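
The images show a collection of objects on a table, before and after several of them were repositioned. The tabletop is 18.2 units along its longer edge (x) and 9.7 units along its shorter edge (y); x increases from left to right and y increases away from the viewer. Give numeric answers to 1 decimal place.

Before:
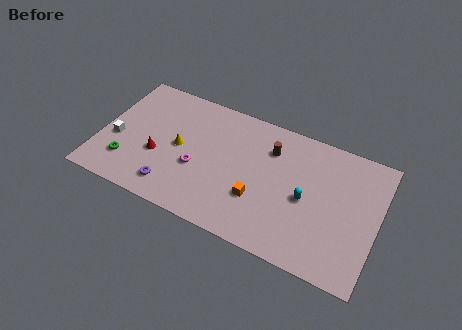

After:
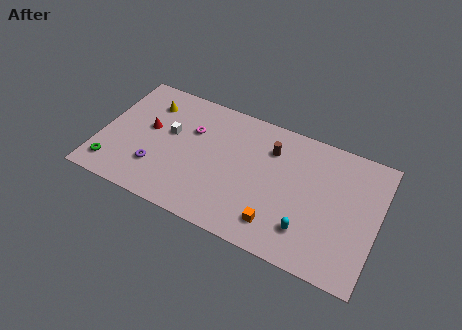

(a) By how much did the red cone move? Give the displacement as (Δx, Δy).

(-0.9, 1.8)

The red cone was at about (3.9, 3.7) and moved to about (3.0, 5.5).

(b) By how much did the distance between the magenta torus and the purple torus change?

+1.7

Before: roughly 2.5 units apart; after: 4.2. That's 1.7 units further apart.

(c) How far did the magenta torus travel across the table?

2.8

The magenta torus was near (6.5, 3.8) before and (5.8, 6.5) after, so it travelled √(0.7² + 2.7²) ≈ 2.8 units.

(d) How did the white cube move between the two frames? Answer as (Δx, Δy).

(3.3, 1.8)

The white cube was at about (1.1, 3.9) and moved to about (4.4, 5.7).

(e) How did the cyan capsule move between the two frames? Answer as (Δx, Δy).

(0.3, -2.2)

From the two frames, the cyan capsule sits at roughly (13.6, 4.5) before and (13.9, 2.3) after.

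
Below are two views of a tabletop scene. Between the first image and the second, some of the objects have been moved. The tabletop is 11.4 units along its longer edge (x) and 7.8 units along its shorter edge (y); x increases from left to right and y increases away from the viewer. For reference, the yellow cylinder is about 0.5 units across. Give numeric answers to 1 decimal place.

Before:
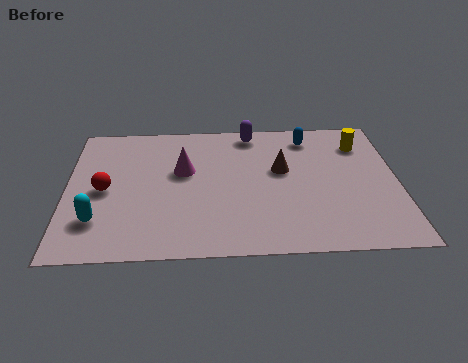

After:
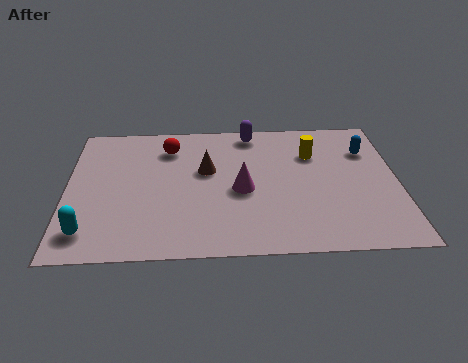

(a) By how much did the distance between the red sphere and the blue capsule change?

-0.7

The distance was about 7.6 in the first image and 6.9 in the second, so they moved 0.7 units closer together.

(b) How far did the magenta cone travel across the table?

2.3

From (4.0, 4.7) to (6.0, 3.5), the magenta cone covered √(2.0² + 1.2²) ≈ 2.3 units.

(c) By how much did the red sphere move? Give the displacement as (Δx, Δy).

(2.2, 2.4)

The red sphere started near (1.3, 3.7) and ended near (3.5, 6.1).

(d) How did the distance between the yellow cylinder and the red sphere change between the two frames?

-4.2

They were about 9.2 units apart before and 5.0 after — 4.2 units closer together.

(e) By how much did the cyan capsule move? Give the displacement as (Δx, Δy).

(-0.3, -0.6)

From the two frames, the cyan capsule sits at roughly (1.1, 2.0) before and (0.8, 1.4) after.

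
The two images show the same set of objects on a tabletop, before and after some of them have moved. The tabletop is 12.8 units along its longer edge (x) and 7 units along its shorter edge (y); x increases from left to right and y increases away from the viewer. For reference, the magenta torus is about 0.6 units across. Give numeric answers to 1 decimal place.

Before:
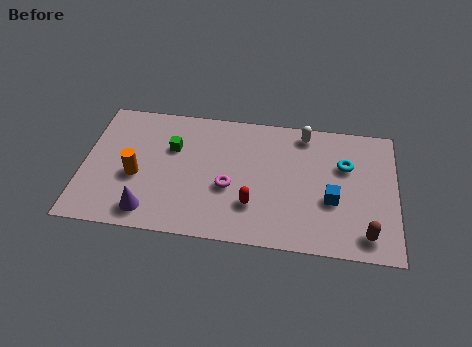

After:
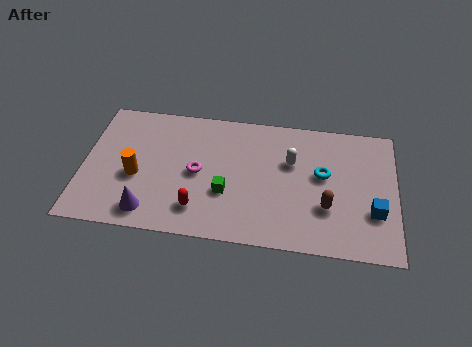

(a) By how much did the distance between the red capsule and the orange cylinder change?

-1.9

Before: roughly 4.9 units apart; after: 3.0. That's 1.9 units closer together.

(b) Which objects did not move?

the orange cylinder and the purple cone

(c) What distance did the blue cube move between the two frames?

1.7

The blue cube was near (10.2, 2.7) before and (11.9, 2.3) after, so it travelled √(1.7² + 0.4²) ≈ 1.7 units.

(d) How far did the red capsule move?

2.3

The red capsule was near (7.0, 2.0) before and (4.8, 1.5) after, so it travelled √(2.2² + 0.5²) ≈ 2.3 units.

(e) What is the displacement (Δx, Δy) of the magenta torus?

(-1.3, 0.6)

The magenta torus was at about (6.0, 2.8) and moved to about (4.7, 3.4).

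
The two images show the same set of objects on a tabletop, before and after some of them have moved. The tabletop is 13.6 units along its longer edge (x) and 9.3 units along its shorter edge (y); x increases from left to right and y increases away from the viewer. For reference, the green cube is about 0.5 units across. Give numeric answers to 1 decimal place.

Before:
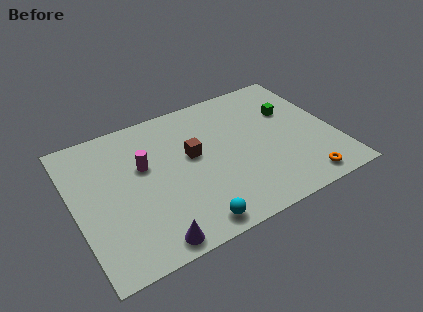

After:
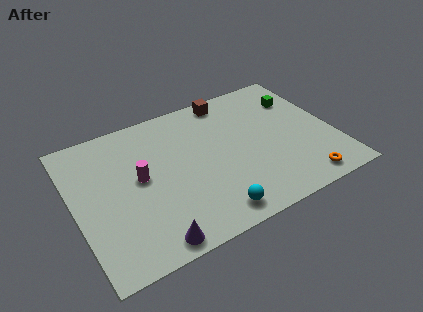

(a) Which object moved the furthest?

the brown cube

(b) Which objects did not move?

the orange torus and the purple cone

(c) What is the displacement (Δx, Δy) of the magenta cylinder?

(-0.3, -0.7)

The magenta cylinder started near (3.7, 5.7) and ended near (3.4, 5.0).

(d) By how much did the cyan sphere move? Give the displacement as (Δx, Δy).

(1.1, 0.2)

The cyan sphere was at about (5.5, 1.0) and moved to about (6.6, 1.2).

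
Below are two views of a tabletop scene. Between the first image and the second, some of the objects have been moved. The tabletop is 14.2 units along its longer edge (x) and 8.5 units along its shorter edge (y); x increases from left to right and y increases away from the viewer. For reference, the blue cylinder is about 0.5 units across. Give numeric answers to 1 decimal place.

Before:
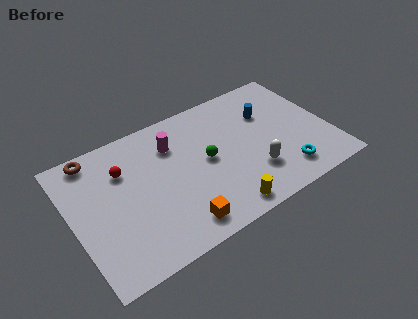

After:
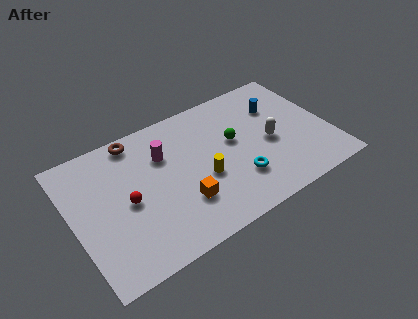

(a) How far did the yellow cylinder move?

2.5

The yellow cylinder moved from about (7.7, 1.0) to (7.0, 3.4), a distance of √(0.7² + 2.4²) ≈ 2.5.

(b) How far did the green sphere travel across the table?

1.7

From (7.4, 4.4) to (9.0, 4.9), the green sphere covered √(1.6² + 0.5²) ≈ 1.7 units.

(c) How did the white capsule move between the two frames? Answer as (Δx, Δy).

(1.2, 1.5)

The white capsule started near (9.7, 2.4) and ended near (10.9, 3.9).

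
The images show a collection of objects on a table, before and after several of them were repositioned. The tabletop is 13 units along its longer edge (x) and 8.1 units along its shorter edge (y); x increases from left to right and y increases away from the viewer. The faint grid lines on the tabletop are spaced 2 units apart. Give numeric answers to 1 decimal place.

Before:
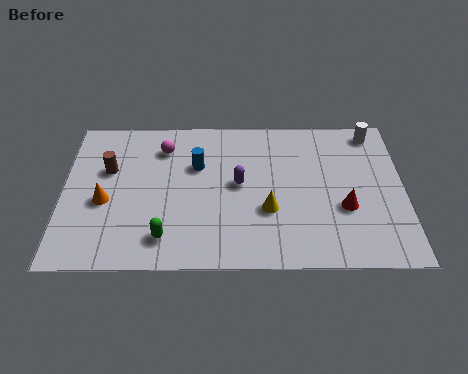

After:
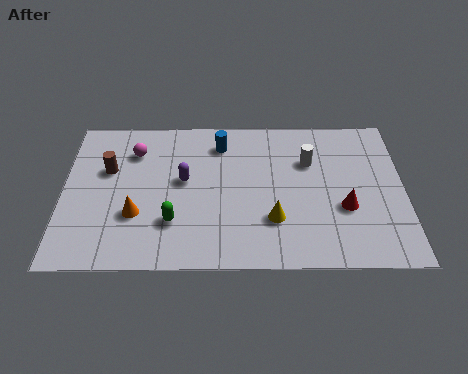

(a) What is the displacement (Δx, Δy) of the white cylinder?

(-2.5, -1.6)

The white cylinder started near (11.9, 7.1) and ended near (9.4, 5.5).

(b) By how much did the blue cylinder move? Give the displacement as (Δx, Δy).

(0.9, 1.2)

From the two frames, the blue cylinder sits at roughly (5.1, 5.3) before and (6.0, 6.5) after.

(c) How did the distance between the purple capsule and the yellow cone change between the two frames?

+2.2

They were about 1.8 units apart before and 4.0 after — 2.2 units further apart.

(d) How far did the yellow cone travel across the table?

0.5

From (7.8, 2.9) to (8.0, 2.4), the yellow cone covered √(0.2² + 0.5²) ≈ 0.5 units.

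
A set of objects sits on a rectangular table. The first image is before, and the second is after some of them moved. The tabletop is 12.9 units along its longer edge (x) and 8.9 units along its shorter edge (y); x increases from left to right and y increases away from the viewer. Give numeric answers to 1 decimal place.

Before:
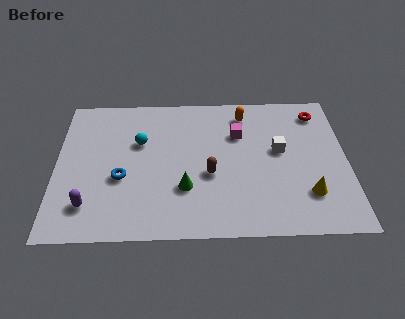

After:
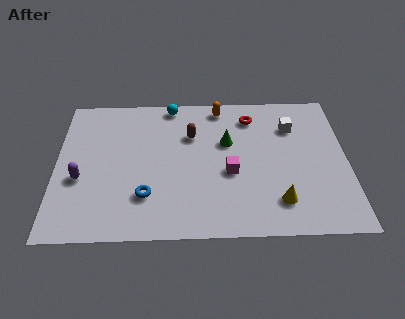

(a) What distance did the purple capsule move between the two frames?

1.6

From (1.5, 1.9) to (1.1, 3.5), the purple capsule covered √(0.4² + 1.6²) ≈ 1.6 units.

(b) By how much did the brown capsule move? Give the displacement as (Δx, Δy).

(-0.8, 2.5)

From the two frames, the brown capsule sits at roughly (6.8, 3.6) before and (6.0, 6.1) after.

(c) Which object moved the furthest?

the green cone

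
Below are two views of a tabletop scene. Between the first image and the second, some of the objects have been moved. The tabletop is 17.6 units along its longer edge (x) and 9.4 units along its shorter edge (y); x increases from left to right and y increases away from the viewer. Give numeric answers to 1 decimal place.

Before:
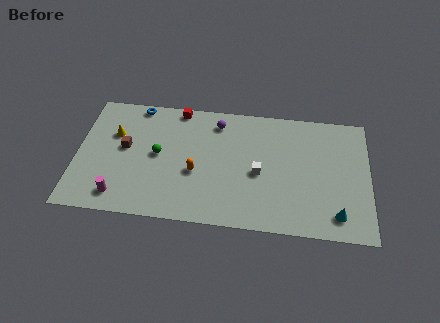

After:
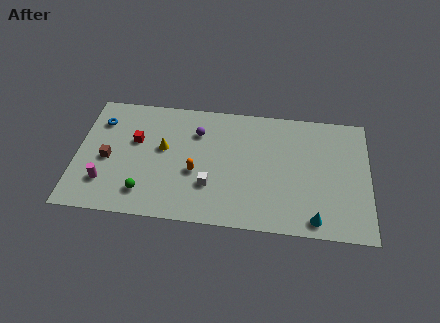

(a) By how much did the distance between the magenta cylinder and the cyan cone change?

-0.3

Before: roughly 13.0 units apart; after: 12.7. That's 0.3 units closer together.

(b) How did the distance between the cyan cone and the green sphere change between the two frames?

-1.1

The distance was about 11.3 in the first image and 10.2 in the second, so they moved 1.1 units closer together.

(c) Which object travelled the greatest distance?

the red cube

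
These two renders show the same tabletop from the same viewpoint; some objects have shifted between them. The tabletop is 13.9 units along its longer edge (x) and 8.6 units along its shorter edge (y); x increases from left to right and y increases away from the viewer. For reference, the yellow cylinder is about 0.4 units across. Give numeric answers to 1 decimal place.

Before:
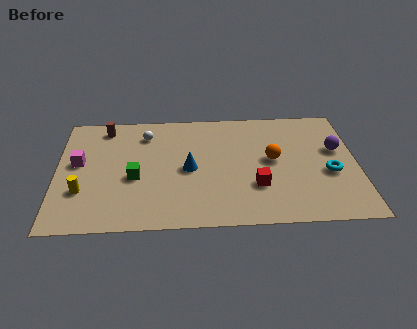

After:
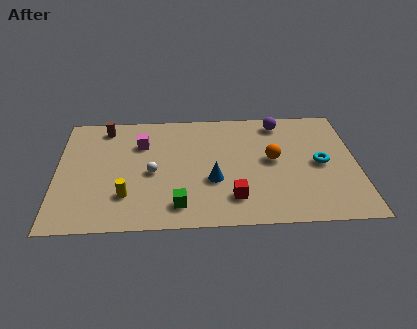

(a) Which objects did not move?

the brown cylinder and the orange sphere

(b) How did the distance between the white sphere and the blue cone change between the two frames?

-0.5

The distance was about 3.4 in the first image and 2.9 in the second, so they moved 0.5 units closer together.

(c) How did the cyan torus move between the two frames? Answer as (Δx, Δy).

(-0.4, 0.7)

From the two frames, the cyan torus sits at roughly (12.6, 3.5) before and (12.2, 4.2) after.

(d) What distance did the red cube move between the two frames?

1.4

The red cube moved from about (9.2, 2.7) to (8.1, 1.9), a distance of √(1.1² + 0.8²) ≈ 1.4.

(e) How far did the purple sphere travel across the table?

3.4

The purple sphere was near (13.0, 5.2) before and (10.4, 7.4) after, so it travelled √(2.6² + 2.2²) ≈ 3.4 units.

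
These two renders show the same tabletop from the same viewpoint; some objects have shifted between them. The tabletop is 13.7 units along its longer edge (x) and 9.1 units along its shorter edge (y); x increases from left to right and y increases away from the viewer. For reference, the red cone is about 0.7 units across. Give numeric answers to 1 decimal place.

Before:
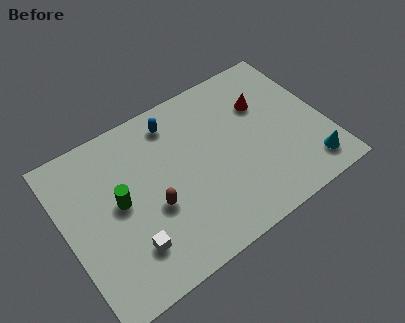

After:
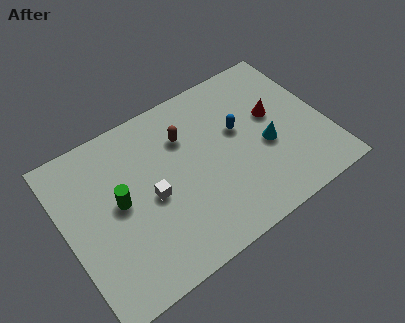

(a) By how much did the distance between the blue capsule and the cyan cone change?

-6.7

Before: roughly 8.7 units apart; after: 2.0. That's 6.7 units closer together.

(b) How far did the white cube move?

2.5

From (2.9, 2.2) to (4.4, 4.2), the white cube covered √(1.5² + 2.0²) ≈ 2.5 units.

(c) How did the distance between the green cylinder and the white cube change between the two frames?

-0.9

They were about 2.6 units apart before and 1.7 after — 0.9 units closer together.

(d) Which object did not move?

the green cylinder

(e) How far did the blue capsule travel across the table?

3.8

The blue capsule was near (6.2, 7.6) before and (9.3, 5.4) after, so it travelled √(3.1² + 2.2²) ≈ 3.8 units.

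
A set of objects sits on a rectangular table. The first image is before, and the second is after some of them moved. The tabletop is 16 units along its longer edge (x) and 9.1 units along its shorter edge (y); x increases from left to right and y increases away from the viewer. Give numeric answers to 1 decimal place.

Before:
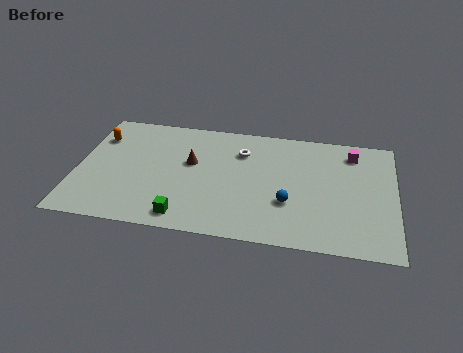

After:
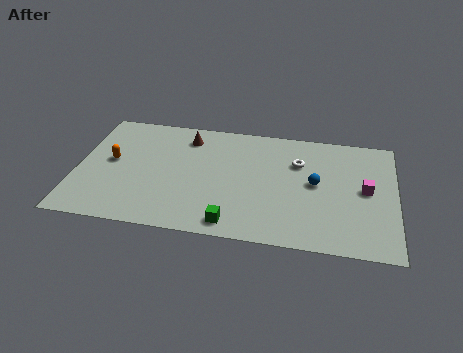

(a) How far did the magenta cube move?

2.9

The magenta cube moved from about (13.8, 7.5) to (14.5, 4.7), a distance of √(0.7² + 2.8²) ≈ 2.9.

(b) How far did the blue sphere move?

2.1

The blue sphere moved from about (10.7, 3.1) to (12.0, 4.8), a distance of √(1.3² + 1.7²) ≈ 2.1.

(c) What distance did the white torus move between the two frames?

2.9

The white torus moved from about (8.2, 6.7) to (11.1, 6.3), a distance of √(2.9² + 0.4²) ≈ 2.9.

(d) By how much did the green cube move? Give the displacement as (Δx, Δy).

(2.4, -0.1)

The green cube started near (5.6, 1.2) and ended near (8.0, 1.1).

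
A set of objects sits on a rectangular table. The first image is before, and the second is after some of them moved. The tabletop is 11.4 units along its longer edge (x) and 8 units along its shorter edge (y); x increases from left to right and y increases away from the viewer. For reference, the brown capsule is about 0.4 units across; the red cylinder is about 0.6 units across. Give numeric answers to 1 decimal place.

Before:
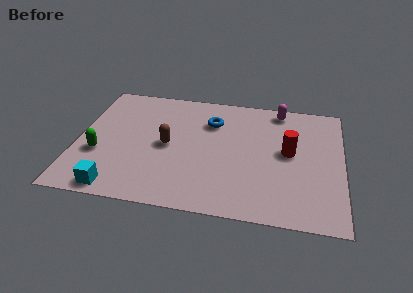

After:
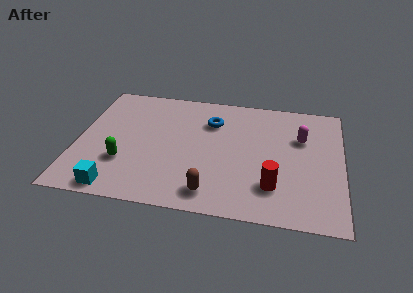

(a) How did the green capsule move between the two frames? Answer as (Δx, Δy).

(1.1, -0.4)

From the two frames, the green capsule sits at roughly (1.0, 2.9) before and (2.1, 2.5) after.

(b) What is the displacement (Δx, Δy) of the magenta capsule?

(1.0, -1.8)

The magenta capsule was at about (8.6, 7.1) and moved to about (9.6, 5.3).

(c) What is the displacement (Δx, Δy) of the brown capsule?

(2.0, -2.7)

The brown capsule started near (3.9, 3.9) and ended near (5.9, 1.2).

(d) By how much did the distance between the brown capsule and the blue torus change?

+2.0

They were about 2.6 units apart before and 4.6 after — 2.0 units further apart.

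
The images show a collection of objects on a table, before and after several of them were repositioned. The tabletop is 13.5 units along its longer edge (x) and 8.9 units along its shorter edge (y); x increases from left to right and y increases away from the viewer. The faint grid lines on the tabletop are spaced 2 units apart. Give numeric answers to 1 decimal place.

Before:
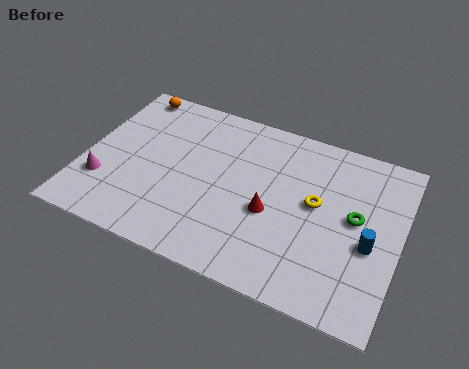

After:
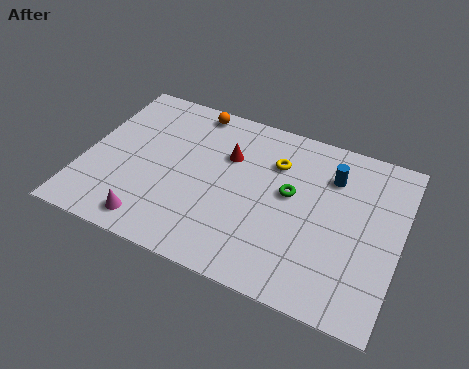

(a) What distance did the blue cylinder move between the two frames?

3.5

The blue cylinder moved from about (12.3, 3.7) to (10.4, 6.6), a distance of √(1.9² + 2.9²) ≈ 3.5.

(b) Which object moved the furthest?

the blue cylinder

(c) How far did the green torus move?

2.8

The green torus was near (11.6, 4.8) before and (8.8, 5.0) after, so it travelled √(2.8² + 0.2²) ≈ 2.8 units.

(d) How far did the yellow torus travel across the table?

2.4

The yellow torus was near (9.9, 4.9) before and (8.0, 6.4) after, so it travelled √(1.9² + 1.5²) ≈ 2.4 units.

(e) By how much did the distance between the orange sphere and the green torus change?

-5.2

They were about 10.7 units apart before and 5.5 after — 5.2 units closer together.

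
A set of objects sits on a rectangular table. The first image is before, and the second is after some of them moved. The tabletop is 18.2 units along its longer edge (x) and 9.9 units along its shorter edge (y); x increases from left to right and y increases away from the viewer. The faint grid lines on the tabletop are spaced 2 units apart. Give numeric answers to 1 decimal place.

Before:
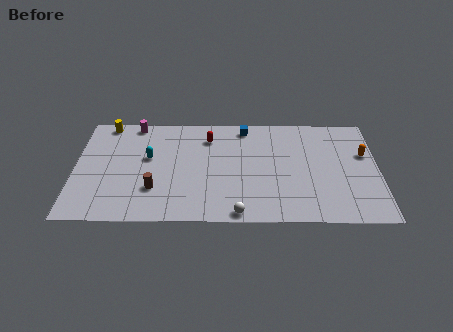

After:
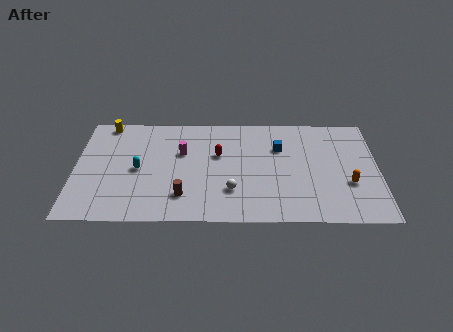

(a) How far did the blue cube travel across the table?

2.8

From (10.2, 8.7) to (12.3, 6.8), the blue cube covered √(2.1² + 1.9²) ≈ 2.8 units.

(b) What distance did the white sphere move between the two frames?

2.0

From (9.8, 0.8) to (9.4, 2.8), the white sphere covered √(0.4² + 2.0²) ≈ 2.0 units.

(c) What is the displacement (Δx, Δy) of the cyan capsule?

(-0.6, -1.1)

From the two frames, the cyan capsule sits at roughly (4.4, 5.8) before and (3.8, 4.7) after.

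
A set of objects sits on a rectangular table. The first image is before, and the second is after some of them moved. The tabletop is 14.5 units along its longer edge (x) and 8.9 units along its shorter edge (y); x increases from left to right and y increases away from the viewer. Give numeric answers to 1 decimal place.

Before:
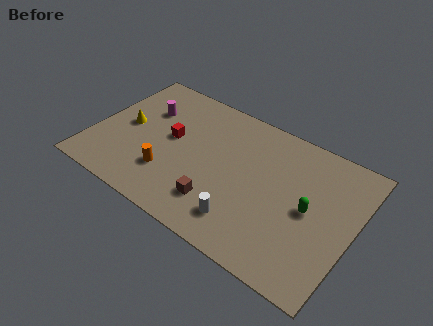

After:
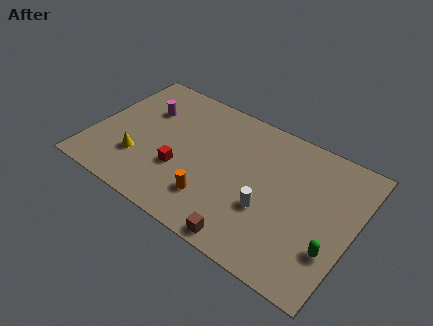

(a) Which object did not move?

the magenta cylinder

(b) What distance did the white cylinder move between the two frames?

1.8

The white cylinder was near (8.9, 1.8) before and (10.0, 3.2) after, so it travelled √(1.1² + 1.4²) ≈ 1.8 units.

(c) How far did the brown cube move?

2.3

From (7.4, 2.1) to (9.3, 0.8), the brown cube covered √(1.9² + 1.3²) ≈ 2.3 units.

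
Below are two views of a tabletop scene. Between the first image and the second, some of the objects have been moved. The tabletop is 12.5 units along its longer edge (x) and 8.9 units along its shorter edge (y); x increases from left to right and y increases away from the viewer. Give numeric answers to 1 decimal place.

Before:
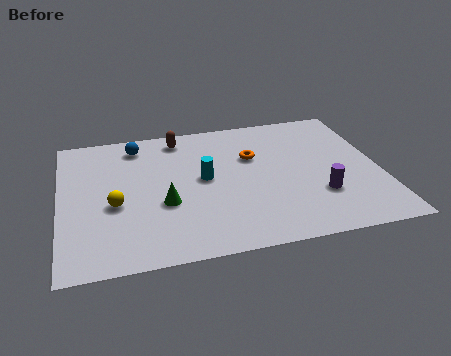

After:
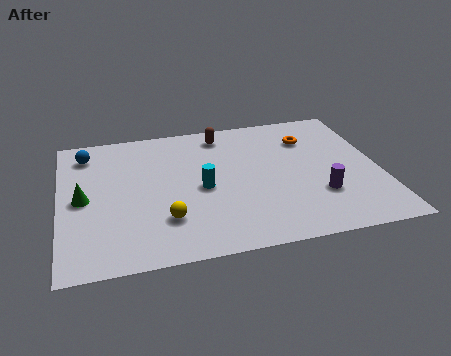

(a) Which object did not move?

the purple cylinder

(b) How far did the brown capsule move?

1.7

The brown capsule was near (4.8, 7.7) before and (6.5, 7.6) after, so it travelled √(1.7² + 0.1²) ≈ 1.7 units.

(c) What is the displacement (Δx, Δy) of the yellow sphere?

(1.9, -1.3)

From the two frames, the yellow sphere sits at roughly (2.1, 3.7) before and (4.0, 2.4) after.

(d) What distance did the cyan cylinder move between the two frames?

0.6

The cyan cylinder was near (5.6, 4.7) before and (5.5, 4.1) after, so it travelled √(0.1² + 0.6²) ≈ 0.6 units.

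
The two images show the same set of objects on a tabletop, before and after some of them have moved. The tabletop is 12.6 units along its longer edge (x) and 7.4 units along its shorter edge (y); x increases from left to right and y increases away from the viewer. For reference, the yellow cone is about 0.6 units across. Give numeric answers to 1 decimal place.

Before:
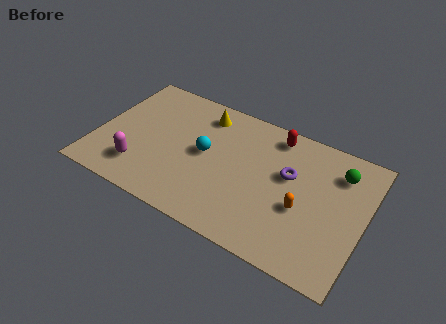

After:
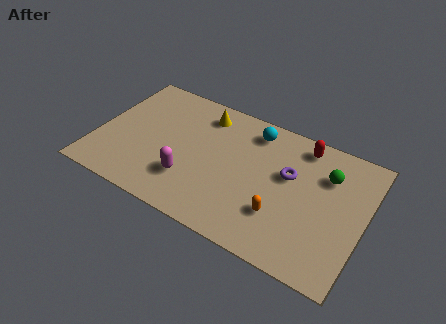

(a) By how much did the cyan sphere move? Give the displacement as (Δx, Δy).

(2.0, 2.3)

From the two frames, the cyan sphere sits at roughly (5.1, 3.9) before and (7.1, 6.2) after.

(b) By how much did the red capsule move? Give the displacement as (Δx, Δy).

(1.3, 0.0)

From the two frames, the red capsule sits at roughly (8.1, 6.4) before and (9.4, 6.4) after.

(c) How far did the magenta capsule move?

2.3

The magenta capsule was near (2.3, 1.7) before and (4.6, 2.1) after, so it travelled √(2.3² + 0.4²) ≈ 2.3 units.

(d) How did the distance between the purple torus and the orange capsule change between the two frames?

+0.6

Before: roughly 1.7 units apart; after: 2.3. That's 0.6 units further apart.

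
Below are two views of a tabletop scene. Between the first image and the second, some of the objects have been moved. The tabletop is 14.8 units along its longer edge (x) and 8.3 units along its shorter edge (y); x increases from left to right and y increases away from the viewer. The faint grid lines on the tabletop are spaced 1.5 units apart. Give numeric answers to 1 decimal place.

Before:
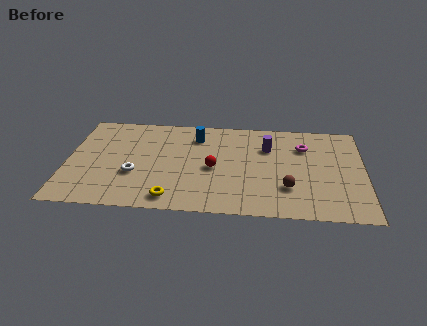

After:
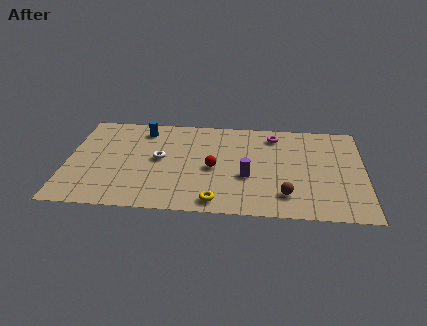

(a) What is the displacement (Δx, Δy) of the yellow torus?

(2.2, -0.1)

The yellow torus was at about (5.3, 1.1) and moved to about (7.5, 1.0).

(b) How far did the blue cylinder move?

2.7

The blue cylinder moved from about (6.4, 6.5) to (3.7, 6.9), a distance of √(2.7² + 0.4²) ≈ 2.7.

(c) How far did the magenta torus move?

1.7

The magenta torus moved from about (11.8, 6.0) to (10.3, 6.9), a distance of √(1.5² + 0.9²) ≈ 1.7.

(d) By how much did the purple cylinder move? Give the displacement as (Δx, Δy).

(-1.0, -2.6)

From the two frames, the purple cylinder sits at roughly (10.0, 5.8) before and (9.0, 3.2) after.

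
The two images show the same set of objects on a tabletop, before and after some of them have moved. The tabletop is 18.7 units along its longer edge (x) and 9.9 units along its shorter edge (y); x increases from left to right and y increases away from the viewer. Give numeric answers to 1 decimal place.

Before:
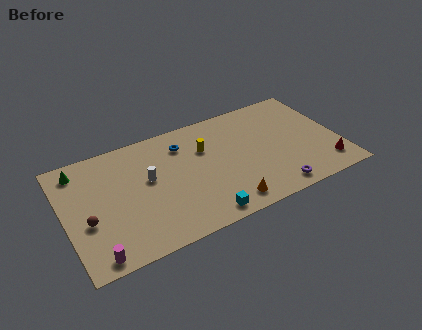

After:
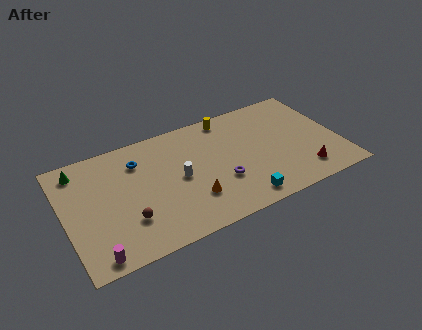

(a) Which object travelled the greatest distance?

the purple torus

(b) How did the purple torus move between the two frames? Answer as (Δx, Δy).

(-3.4, 2.2)

From the two frames, the purple torus sits at roughly (13.8, 1.2) before and (10.4, 3.4) after.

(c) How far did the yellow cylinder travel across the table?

2.8

From (9.7, 6.7) to (11.6, 8.8), the yellow cylinder covered √(1.9² + 2.1²) ≈ 2.8 units.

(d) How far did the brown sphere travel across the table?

2.8

From (1.4, 3.9) to (4.0, 2.9), the brown sphere covered √(2.6² + 1.0²) ≈ 2.8 units.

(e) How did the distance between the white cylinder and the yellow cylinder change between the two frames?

+1.4

The distance was about 4.1 in the first image and 5.5 in the second, so they moved 1.4 units further apart.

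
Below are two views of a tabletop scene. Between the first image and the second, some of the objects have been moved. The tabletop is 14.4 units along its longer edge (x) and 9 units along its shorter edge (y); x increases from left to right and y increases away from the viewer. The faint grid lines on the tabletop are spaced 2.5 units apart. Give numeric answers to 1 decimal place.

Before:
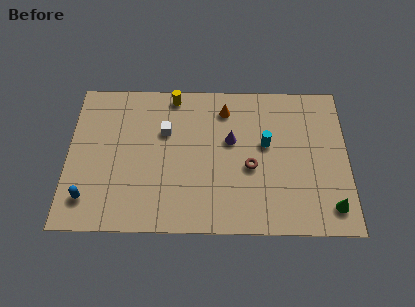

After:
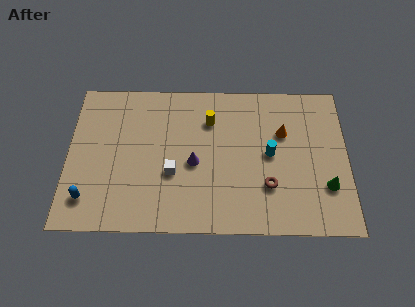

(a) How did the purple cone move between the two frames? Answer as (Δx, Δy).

(-1.9, -1.4)

The purple cone was at about (8.4, 5.4) and moved to about (6.5, 4.0).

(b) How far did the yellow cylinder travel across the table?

2.4

The yellow cylinder was near (5.4, 8.1) before and (7.3, 6.6) after, so it travelled √(1.9² + 1.5²) ≈ 2.4 units.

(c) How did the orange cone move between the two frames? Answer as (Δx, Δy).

(3.0, -1.4)

From the two frames, the orange cone sits at roughly (8.1, 7.3) before and (11.1, 5.9) after.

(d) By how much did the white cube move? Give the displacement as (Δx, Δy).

(0.4, -2.5)

The white cube started near (5.0, 5.9) and ended near (5.4, 3.4).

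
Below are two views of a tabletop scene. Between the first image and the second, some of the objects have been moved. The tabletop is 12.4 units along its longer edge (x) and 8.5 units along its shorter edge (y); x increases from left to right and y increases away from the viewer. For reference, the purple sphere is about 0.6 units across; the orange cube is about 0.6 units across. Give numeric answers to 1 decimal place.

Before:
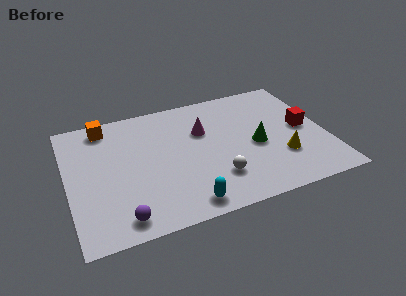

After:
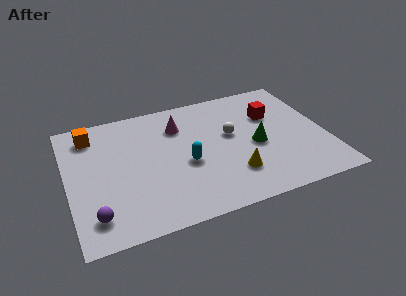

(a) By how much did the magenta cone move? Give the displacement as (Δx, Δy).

(-1.1, 0.7)

The magenta cone was at about (6.6, 5.6) and moved to about (5.5, 6.3).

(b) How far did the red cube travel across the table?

2.0

From (11.4, 4.3) to (10.0, 5.7), the red cube covered √(1.4² + 1.4²) ≈ 2.0 units.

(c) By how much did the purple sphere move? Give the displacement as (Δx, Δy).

(-1.2, 0.5)

The purple sphere was at about (2.3, 1.1) and moved to about (1.1, 1.6).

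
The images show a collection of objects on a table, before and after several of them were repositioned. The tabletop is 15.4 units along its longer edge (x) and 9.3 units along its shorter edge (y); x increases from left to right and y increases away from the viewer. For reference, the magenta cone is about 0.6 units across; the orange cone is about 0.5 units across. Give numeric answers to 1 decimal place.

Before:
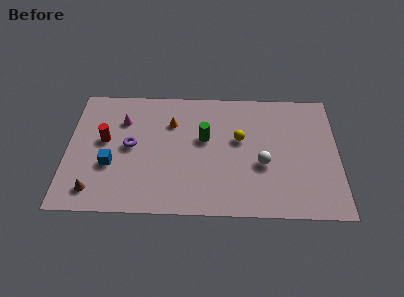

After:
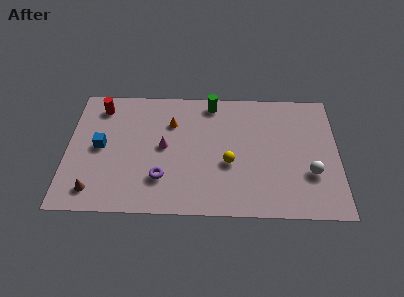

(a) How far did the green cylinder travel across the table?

2.7

The green cylinder was near (7.8, 5.5) before and (8.2, 8.2) after, so it travelled √(0.4² + 2.7²) ≈ 2.7 units.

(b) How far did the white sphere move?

2.8

From (11.1, 3.7) to (13.8, 3.1), the white sphere covered √(2.7² + 0.6²) ≈ 2.8 units.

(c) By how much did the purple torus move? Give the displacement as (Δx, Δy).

(1.8, -2.3)

The purple torus started near (3.6, 4.8) and ended near (5.4, 2.5).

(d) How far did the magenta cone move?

3.1

From (3.1, 6.7) to (5.5, 4.8), the magenta cone covered √(2.4² + 1.9²) ≈ 3.1 units.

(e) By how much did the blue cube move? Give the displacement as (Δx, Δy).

(-0.6, 1.3)

The blue cube started near (2.5, 3.4) and ended near (1.9, 4.7).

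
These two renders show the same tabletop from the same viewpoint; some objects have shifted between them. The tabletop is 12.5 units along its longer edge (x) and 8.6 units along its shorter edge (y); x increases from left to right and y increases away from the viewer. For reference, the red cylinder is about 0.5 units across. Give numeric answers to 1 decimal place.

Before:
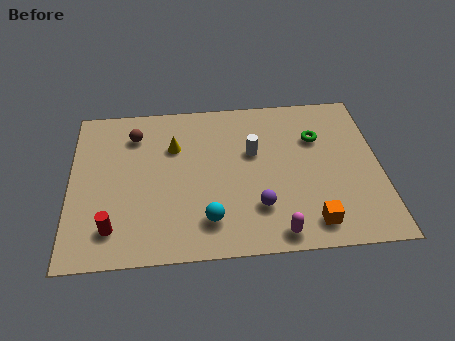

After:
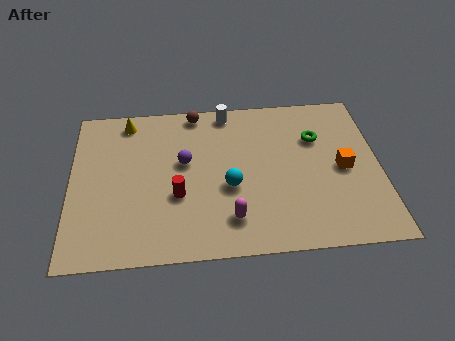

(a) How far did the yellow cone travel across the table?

2.5

The yellow cone moved from about (4.2, 5.9) to (2.3, 7.5), a distance of √(1.9² + 1.6²) ≈ 2.5.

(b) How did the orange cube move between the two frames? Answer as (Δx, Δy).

(1.4, 2.8)

The orange cube was at about (9.6, 1.3) and moved to about (11.0, 4.1).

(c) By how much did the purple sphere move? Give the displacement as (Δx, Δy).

(-2.9, 2.7)

From the two frames, the purple sphere sits at roughly (7.5, 2.3) before and (4.6, 5.0) after.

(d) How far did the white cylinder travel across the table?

2.6

The white cylinder moved from about (7.4, 5.3) to (6.4, 7.7), a distance of √(1.0² + 2.4²) ≈ 2.6.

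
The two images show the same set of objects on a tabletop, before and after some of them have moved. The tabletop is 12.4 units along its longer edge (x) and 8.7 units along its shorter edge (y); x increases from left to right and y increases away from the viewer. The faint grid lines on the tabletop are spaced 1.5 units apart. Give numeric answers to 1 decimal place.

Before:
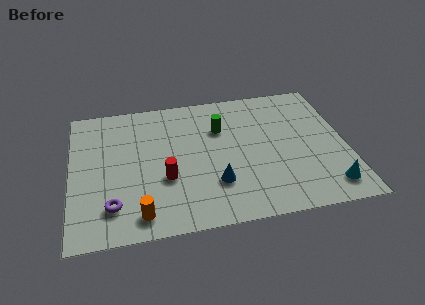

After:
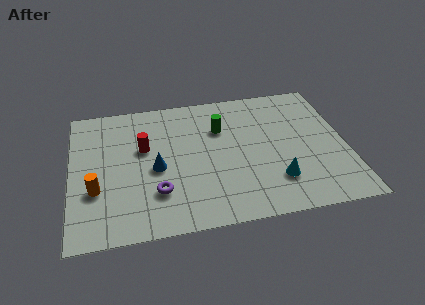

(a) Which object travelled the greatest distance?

the blue cone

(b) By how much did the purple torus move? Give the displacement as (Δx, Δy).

(2.0, 0.5)

The purple torus started near (1.8, 1.9) and ended near (3.8, 2.4).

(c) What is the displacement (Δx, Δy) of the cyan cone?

(-2.3, 0.8)

The cyan cone was at about (11.4, 1.4) and moved to about (9.1, 2.2).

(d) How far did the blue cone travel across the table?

3.0

The blue cone was near (6.4, 2.5) before and (3.8, 3.9) after, so it travelled √(2.6² + 1.4²) ≈ 3.0 units.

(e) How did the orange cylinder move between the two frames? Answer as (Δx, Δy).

(-1.9, 1.8)

The orange cylinder was at about (3.0, 1.2) and moved to about (1.1, 3.0).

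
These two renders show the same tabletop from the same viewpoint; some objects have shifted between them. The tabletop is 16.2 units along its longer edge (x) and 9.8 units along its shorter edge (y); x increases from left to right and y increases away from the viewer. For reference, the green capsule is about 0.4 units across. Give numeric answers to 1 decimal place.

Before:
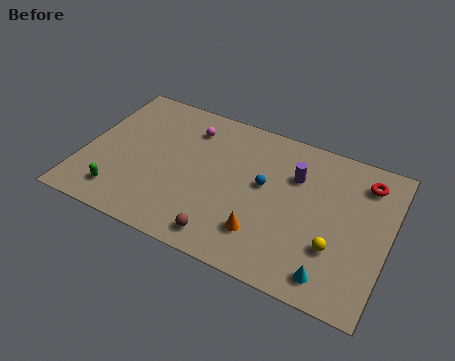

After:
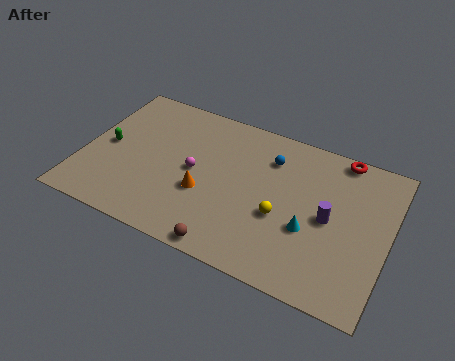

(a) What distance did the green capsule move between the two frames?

3.2

The green capsule moved from about (2.3, 1.8) to (1.2, 4.8), a distance of √(1.1² + 3.0²) ≈ 3.2.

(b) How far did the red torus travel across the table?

1.8

The red torus moved from about (14.7, 7.9) to (13.3, 9.0), a distance of √(1.4² + 1.1²) ≈ 1.8.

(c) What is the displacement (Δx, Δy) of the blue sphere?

(0.1, 1.9)

From the two frames, the blue sphere sits at roughly (9.6, 5.5) before and (9.7, 7.4) after.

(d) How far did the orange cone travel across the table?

3.5

From (9.9, 2.4) to (6.6, 3.7), the orange cone covered √(3.3² + 1.3²) ≈ 3.5 units.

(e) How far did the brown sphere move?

0.6

The brown sphere was near (8.0, 1.3) before and (8.3, 0.8) after, so it travelled √(0.3² + 0.5²) ≈ 0.6 units.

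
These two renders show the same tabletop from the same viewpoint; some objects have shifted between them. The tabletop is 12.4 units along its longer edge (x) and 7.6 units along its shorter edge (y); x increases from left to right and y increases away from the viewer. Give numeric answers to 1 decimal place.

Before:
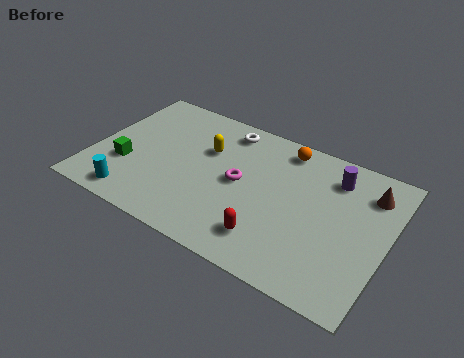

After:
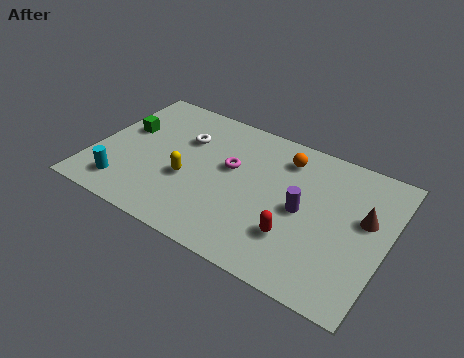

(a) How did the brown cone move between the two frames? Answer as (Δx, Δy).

(0.0, -1.4)

From the two frames, the brown cone sits at roughly (11.4, 5.9) before and (11.4, 4.5) after.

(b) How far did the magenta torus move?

0.8

The magenta torus moved from about (6.2, 3.9) to (5.7, 4.5), a distance of √(0.5² + 0.6²) ≈ 0.8.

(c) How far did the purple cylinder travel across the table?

2.5

From (9.9, 6.0) to (8.9, 3.7), the purple cylinder covered √(1.0² + 2.3²) ≈ 2.5 units.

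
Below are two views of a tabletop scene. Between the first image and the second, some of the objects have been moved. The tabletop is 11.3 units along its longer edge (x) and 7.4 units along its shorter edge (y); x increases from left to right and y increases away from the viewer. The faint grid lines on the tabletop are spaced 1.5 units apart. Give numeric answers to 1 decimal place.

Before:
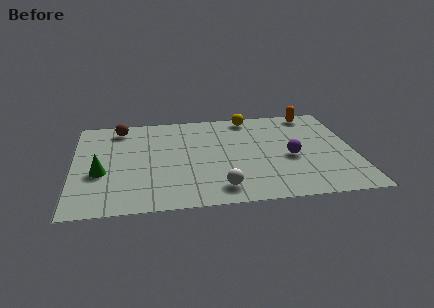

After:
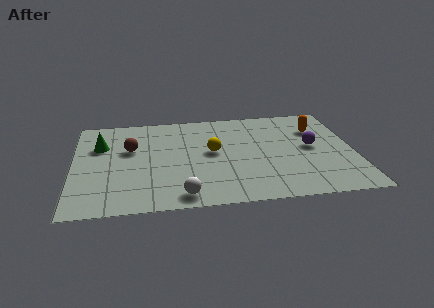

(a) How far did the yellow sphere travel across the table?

3.1

The yellow sphere moved from about (7.2, 6.6) to (5.6, 4.0), a distance of √(1.6² + 2.6²) ≈ 3.1.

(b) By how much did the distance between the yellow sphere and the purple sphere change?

+0.3

Before: roughly 3.7 units apart; after: 4.0. That's 0.3 units further apart.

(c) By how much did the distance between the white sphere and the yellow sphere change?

-2.2

The distance was about 5.6 in the first image and 3.4 in the second, so they moved 2.2 units closer together.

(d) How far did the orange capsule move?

1.3

The orange capsule was near (9.8, 6.6) before and (9.9, 5.3) after, so it travelled √(0.1² + 1.3²) ≈ 1.3 units.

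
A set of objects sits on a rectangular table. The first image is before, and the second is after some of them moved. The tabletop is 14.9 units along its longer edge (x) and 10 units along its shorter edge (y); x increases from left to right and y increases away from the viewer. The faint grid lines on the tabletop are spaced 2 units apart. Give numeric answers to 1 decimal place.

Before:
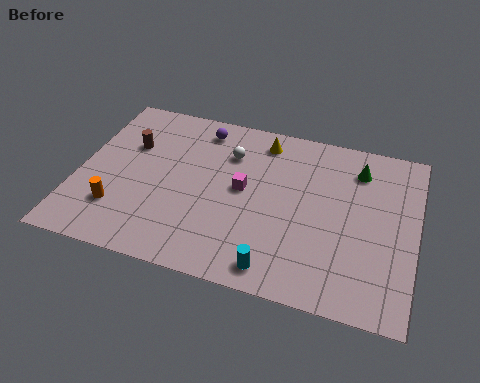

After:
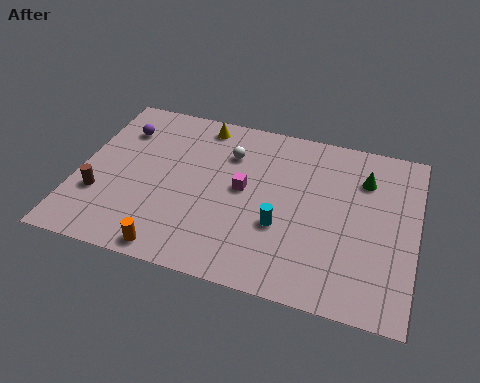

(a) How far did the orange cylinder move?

3.1

The orange cylinder moved from about (2.0, 2.6) to (4.6, 0.9), a distance of √(2.6² + 1.7²) ≈ 3.1.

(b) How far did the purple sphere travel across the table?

3.6

The purple sphere moved from about (5.1, 8.5) to (1.6, 7.5), a distance of √(3.5² + 1.0²) ≈ 3.6.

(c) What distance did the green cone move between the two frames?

0.6

The green cone was near (12.2, 7.9) before and (12.5, 7.4) after, so it travelled √(0.3² + 0.5²) ≈ 0.6 units.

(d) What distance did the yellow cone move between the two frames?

2.8

From (7.9, 8.5) to (5.1, 8.8), the yellow cone covered √(2.8² + 0.3²) ≈ 2.8 units.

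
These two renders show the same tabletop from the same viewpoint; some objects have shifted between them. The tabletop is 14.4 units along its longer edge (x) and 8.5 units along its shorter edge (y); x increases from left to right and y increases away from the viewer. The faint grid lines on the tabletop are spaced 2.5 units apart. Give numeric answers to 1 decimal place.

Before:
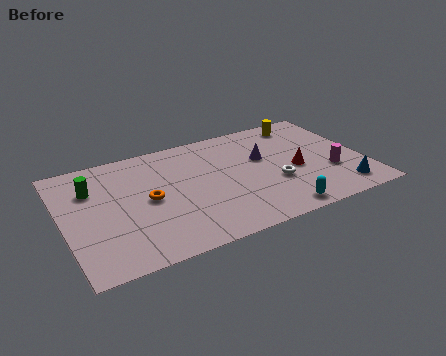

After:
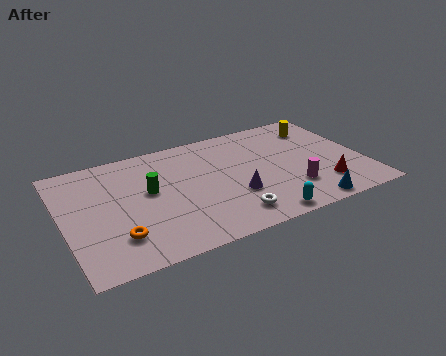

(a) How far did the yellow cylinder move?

0.9

The yellow cylinder moved from about (12.0, 7.3) to (12.7, 6.7), a distance of √(0.7² + 0.6²) ≈ 0.9.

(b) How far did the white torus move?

2.9

The white torus moved from about (10.0, 3.1) to (7.6, 1.5), a distance of √(2.4² + 1.6²) ≈ 2.9.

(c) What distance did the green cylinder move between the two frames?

2.9

The green cylinder was near (1.5, 6.0) before and (4.1, 4.8) after, so it travelled √(2.6² + 1.2²) ≈ 2.9 units.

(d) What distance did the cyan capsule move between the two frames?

0.8

The cyan capsule was near (9.8, 0.9) before and (9.0, 0.8) after, so it travelled √(0.8² + 0.1²) ≈ 0.8 units.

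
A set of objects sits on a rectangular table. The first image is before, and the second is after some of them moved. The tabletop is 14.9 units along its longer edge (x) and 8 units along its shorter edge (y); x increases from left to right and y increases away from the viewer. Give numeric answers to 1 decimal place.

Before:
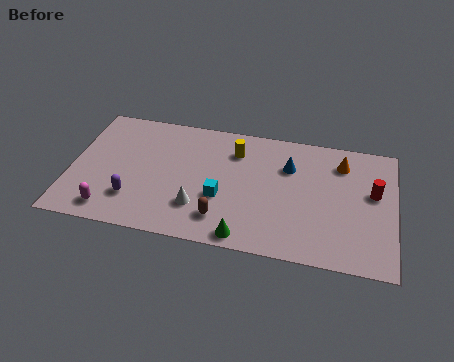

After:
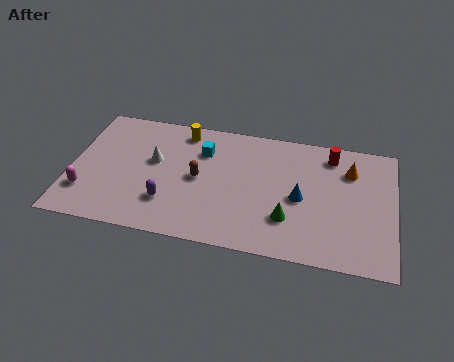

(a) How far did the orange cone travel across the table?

0.6

From (12.4, 6.3) to (12.8, 5.9), the orange cone covered √(0.4² + 0.4²) ≈ 0.6 units.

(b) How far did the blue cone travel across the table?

2.0

The blue cone moved from about (10.0, 5.6) to (10.6, 3.7), a distance of √(0.6² + 1.9²) ≈ 2.0.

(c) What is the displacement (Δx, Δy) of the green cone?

(1.9, 1.5)

The green cone started near (8.2, 0.8) and ended near (10.1, 2.3).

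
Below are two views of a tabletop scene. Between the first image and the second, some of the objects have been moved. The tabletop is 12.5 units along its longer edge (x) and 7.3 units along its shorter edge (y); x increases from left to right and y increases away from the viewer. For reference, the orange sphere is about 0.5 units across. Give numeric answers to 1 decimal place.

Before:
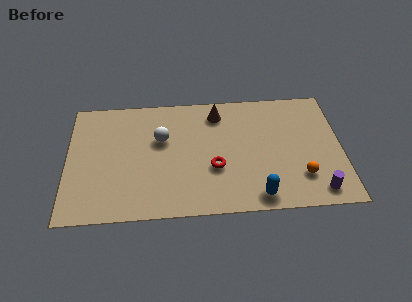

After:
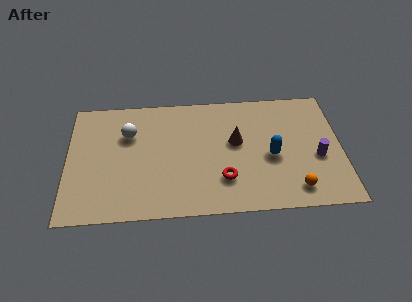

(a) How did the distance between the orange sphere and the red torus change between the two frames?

-0.7

Before: roughly 4.0 units apart; after: 3.3. That's 0.7 units closer together.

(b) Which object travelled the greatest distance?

the blue capsule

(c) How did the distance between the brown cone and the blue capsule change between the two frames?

-3.5

They were about 5.4 units apart before and 1.9 after — 3.5 units closer together.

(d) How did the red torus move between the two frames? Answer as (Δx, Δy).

(0.4, -0.7)

From the two frames, the red torus sits at roughly (6.7, 2.7) before and (7.1, 2.0) after.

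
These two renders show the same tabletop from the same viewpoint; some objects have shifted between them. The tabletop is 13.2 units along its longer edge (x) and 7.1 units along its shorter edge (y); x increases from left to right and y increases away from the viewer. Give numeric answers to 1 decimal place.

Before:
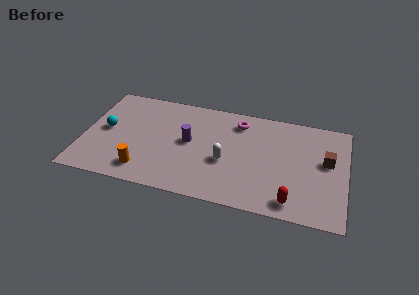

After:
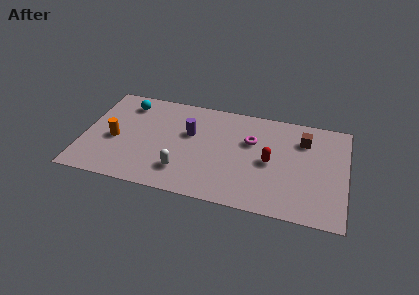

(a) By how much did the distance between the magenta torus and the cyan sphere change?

-0.4

Before: roughly 6.9 units apart; after: 6.5. That's 0.4 units closer together.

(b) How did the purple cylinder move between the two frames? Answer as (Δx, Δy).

(0.0, 0.6)

From the two frames, the purple cylinder sits at roughly (5.3, 3.8) before and (5.3, 4.4) after.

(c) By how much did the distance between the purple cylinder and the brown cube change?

-1.1

Before: roughly 6.9 units apart; after: 5.8. That's 1.1 units closer together.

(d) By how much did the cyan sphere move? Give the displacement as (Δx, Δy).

(0.9, 2.1)

From the two frames, the cyan sphere sits at roughly (1.1, 3.7) before and (2.0, 5.8) after.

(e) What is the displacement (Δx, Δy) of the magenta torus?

(0.7, -1.2)

The magenta torus started near (7.7, 5.8) and ended near (8.4, 4.6).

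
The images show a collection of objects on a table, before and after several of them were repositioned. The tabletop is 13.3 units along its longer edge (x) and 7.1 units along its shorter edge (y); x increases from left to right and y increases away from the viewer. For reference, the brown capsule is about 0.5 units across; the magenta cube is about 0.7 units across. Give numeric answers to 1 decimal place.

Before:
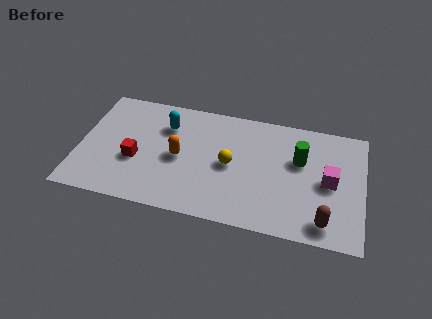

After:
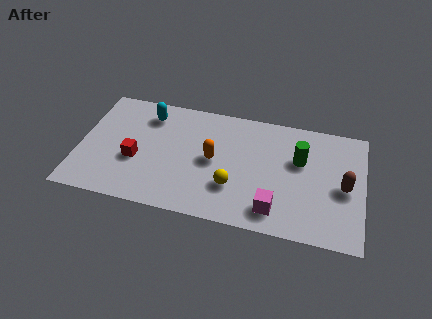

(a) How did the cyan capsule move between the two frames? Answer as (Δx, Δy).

(-0.9, 0.5)

From the two frames, the cyan capsule sits at roughly (4.0, 5.2) before and (3.1, 5.7) after.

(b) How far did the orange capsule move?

1.6

From (4.7, 3.4) to (6.3, 3.6), the orange capsule covered √(1.6² + 0.2²) ≈ 1.6 units.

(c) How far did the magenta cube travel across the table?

3.3

The magenta cube was near (11.7, 3.5) before and (9.3, 1.3) after, so it travelled √(2.4² + 2.2²) ≈ 3.3 units.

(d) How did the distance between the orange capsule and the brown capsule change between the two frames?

-1.2

They were about 7.3 units apart before and 6.1 after — 1.2 units closer together.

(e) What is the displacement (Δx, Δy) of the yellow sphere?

(0.2, -1.3)

From the two frames, the yellow sphere sits at roughly (7.1, 3.5) before and (7.3, 2.2) after.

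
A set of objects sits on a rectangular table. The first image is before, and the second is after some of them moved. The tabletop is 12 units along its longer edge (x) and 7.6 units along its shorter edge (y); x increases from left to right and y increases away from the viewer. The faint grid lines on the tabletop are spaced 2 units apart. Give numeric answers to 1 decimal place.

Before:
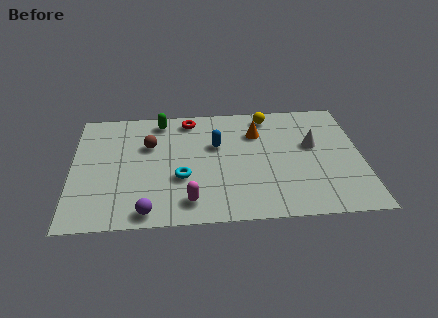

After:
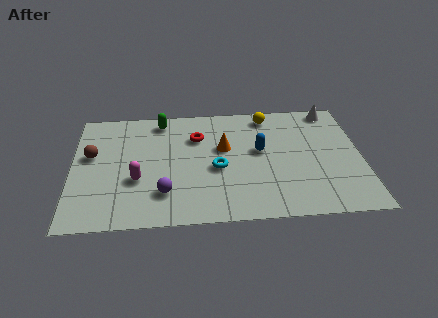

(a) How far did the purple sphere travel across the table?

1.3

The purple sphere was near (3.1, 0.8) before and (3.8, 1.9) after, so it travelled √(0.7² + 1.1²) ≈ 1.3 units.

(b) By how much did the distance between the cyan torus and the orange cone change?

-2.9

Before: roughly 4.2 units apart; after: 1.3. That's 2.9 units closer together.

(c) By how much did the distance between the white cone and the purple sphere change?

+0.8

The distance was about 7.8 in the first image and 8.6 in the second, so they moved 0.8 units further apart.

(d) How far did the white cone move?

2.5

The white cone moved from about (10.0, 4.5) to (10.9, 6.8), a distance of √(0.9² + 2.3²) ≈ 2.5.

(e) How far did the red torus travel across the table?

1.2

From (4.9, 6.6) to (5.2, 5.4), the red torus covered √(0.3² + 1.2²) ≈ 1.2 units.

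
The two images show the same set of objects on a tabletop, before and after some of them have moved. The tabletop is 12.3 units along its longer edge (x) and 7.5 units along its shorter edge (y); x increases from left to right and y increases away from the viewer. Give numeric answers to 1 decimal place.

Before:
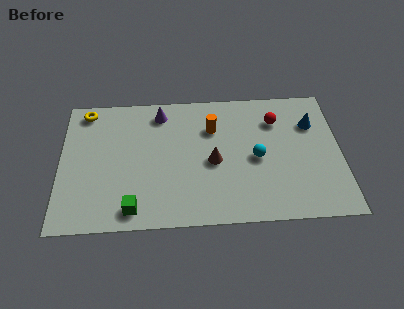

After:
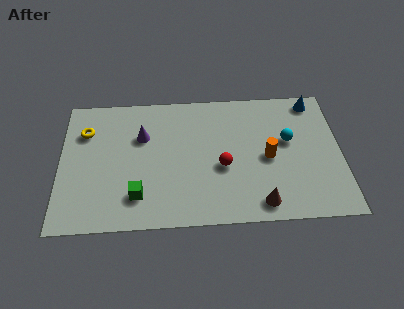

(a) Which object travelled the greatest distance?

the red sphere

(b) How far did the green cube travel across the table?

0.7

The green cube moved from about (3.2, 1.0) to (3.4, 1.7), a distance of √(0.2² + 0.7²) ≈ 0.7.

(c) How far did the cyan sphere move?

1.7

From (8.6, 3.5) to (10.0, 4.4), the cyan sphere covered √(1.4² + 0.9²) ≈ 1.7 units.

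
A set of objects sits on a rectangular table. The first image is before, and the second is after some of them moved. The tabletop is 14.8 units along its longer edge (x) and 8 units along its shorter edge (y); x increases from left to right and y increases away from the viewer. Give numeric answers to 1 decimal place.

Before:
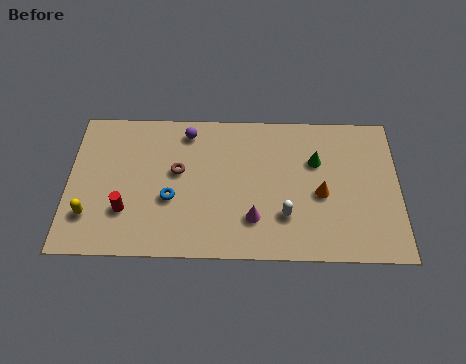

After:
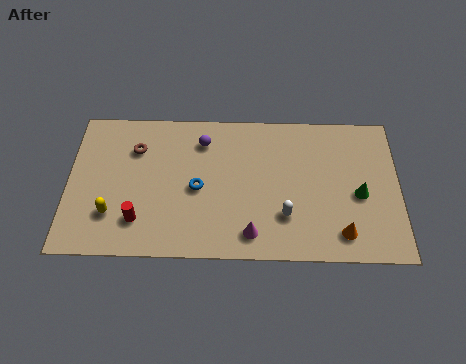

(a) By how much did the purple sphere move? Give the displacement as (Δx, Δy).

(0.7, -0.5)

The purple sphere started near (5.3, 6.8) and ended near (6.0, 6.3).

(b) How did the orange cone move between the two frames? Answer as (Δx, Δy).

(0.9, -2.1)

The orange cone was at about (11.3, 3.5) and moved to about (12.2, 1.4).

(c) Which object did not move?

the white capsule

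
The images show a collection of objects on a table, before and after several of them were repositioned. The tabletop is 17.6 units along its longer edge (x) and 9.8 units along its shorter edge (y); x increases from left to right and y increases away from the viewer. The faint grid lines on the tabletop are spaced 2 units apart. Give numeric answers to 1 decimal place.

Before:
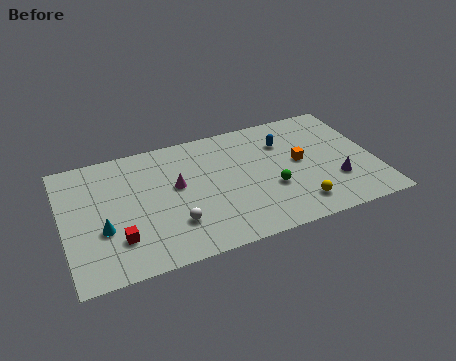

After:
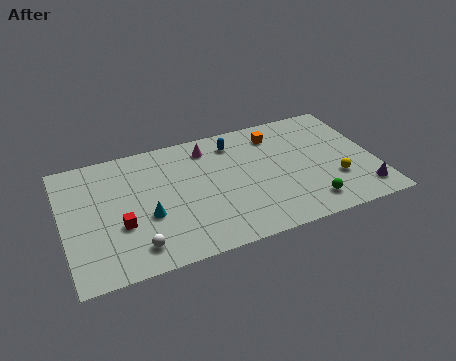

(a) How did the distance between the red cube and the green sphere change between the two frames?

+1.8

Before: roughly 8.8 units apart; after: 10.6. That's 1.8 units further apart.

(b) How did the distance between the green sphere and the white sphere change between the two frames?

+4.0

They were about 5.7 units apart before and 9.7 after — 4.0 units further apart.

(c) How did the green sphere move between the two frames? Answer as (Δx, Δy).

(1.9, -1.9)

From the two frames, the green sphere sits at roughly (11.6, 3.6) before and (13.5, 1.7) after.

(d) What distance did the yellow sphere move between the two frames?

2.6

The yellow sphere moved from about (12.9, 1.8) to (15.2, 3.1), a distance of √(2.3² + 1.3²) ≈ 2.6.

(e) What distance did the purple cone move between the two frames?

1.9

The purple cone moved from about (15.2, 3.0) to (16.6, 1.7), a distance of √(1.4² + 1.3²) ≈ 1.9.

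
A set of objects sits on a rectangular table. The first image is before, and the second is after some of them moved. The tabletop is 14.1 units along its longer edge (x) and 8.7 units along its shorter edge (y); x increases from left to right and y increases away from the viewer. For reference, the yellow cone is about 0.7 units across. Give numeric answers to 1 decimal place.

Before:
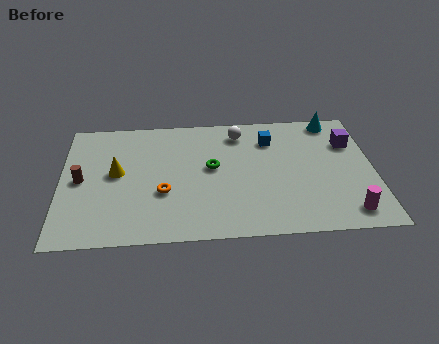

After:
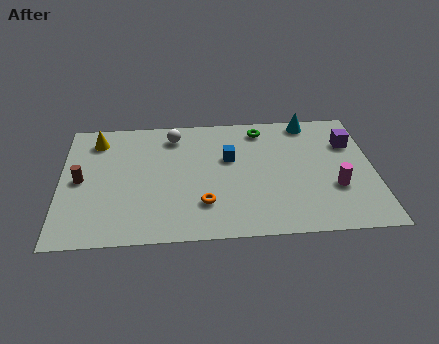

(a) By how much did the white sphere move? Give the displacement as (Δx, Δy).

(-3.0, 0.0)

The white sphere started near (8.1, 7.2) and ended near (5.1, 7.2).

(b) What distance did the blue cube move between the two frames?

2.2

The blue cube moved from about (9.5, 6.6) to (7.6, 5.4), a distance of √(1.9² + 1.2²) ≈ 2.2.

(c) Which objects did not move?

the purple cube and the brown cylinder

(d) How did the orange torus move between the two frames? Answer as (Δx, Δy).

(1.8, -0.9)

The orange torus was at about (4.6, 3.2) and moved to about (6.4, 2.3).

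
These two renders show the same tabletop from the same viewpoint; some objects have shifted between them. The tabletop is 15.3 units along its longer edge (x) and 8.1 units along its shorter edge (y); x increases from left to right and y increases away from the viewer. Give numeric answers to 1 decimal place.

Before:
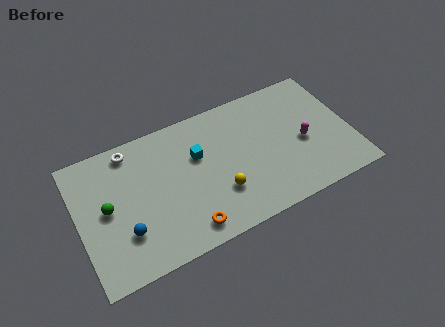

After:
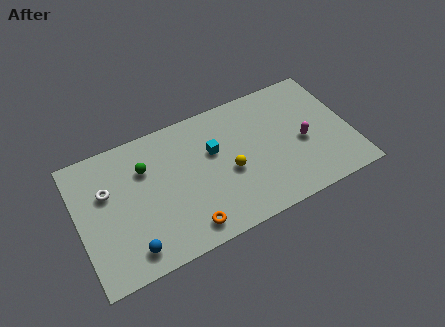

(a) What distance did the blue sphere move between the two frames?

1.1

From (2.4, 2.4) to (2.6, 1.3), the blue sphere covered √(0.2² + 1.1²) ≈ 1.1 units.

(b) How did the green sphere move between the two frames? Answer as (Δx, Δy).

(2.3, 1.5)

From the two frames, the green sphere sits at roughly (1.6, 4.2) before and (3.9, 5.7) after.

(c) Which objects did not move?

the orange torus and the magenta capsule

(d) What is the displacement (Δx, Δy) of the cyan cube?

(0.9, -0.1)

The cyan cube was at about (6.8, 5.2) and moved to about (7.7, 5.1).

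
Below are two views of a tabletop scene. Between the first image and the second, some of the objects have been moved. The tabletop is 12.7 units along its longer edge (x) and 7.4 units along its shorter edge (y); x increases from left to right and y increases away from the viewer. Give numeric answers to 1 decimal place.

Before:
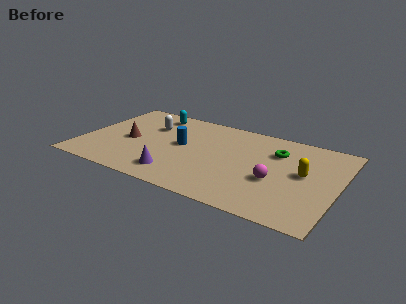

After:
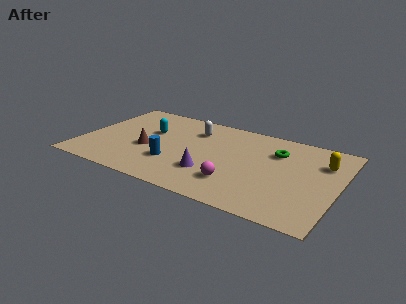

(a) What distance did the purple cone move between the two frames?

1.8

From (5.0, 1.4) to (6.6, 2.2), the purple cone covered √(1.6² + 0.8²) ≈ 1.8 units.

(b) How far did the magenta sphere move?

2.1

The magenta sphere was near (9.7, 2.9) before and (7.9, 1.9) after, so it travelled √(1.8² + 1.0²) ≈ 2.1 units.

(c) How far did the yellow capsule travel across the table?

1.5

The yellow capsule was near (11.0, 4.0) before and (11.8, 5.3) after, so it travelled √(0.8² + 1.3²) ≈ 1.5 units.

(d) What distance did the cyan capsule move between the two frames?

1.7

From (3.1, 6.3) to (3.2, 4.6), the cyan capsule covered √(0.1² + 1.7²) ≈ 1.7 units.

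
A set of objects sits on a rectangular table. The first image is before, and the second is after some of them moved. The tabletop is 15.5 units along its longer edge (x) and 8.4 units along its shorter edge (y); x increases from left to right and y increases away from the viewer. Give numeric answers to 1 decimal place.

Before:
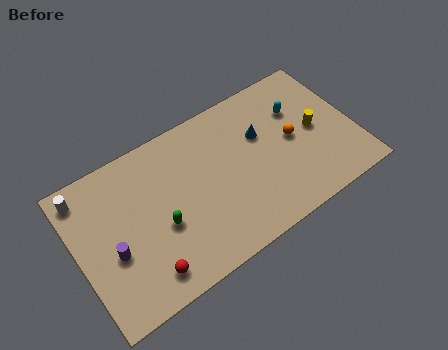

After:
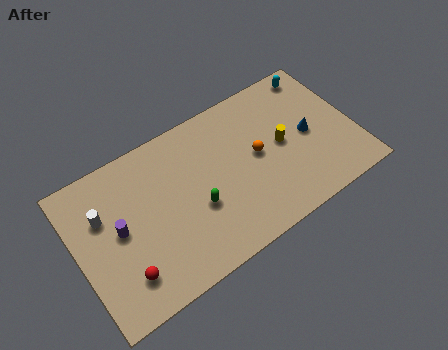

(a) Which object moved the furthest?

the blue cone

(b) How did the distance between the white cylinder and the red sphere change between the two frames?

-2.6

Before: roughly 6.3 units apart; after: 3.7. That's 2.6 units closer together.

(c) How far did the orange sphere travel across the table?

2.0

The orange sphere moved from about (12.1, 4.3) to (10.1, 4.4), a distance of √(2.0² + 0.1²) ≈ 2.0.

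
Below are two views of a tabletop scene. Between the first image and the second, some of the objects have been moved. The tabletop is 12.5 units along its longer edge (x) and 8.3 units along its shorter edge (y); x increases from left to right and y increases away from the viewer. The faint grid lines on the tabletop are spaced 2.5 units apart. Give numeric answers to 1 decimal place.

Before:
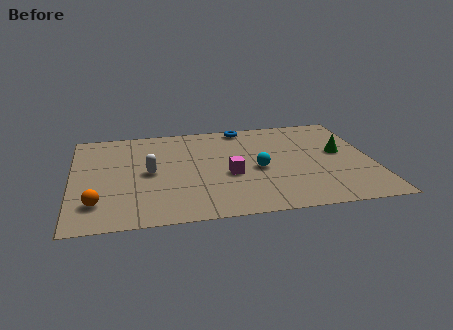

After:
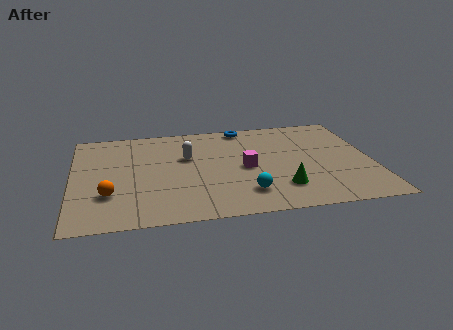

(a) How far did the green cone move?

3.7

The green cone was near (11.2, 4.6) before and (8.6, 2.0) after, so it travelled √(2.6² + 2.6²) ≈ 3.7 units.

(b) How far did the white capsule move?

1.9

The white capsule was near (3.2, 4.1) before and (4.8, 5.2) after, so it travelled √(1.6² + 1.1²) ≈ 1.9 units.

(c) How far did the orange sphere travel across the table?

0.8

The orange sphere moved from about (1.0, 1.9) to (1.5, 2.5), a distance of √(0.5² + 0.6²) ≈ 0.8.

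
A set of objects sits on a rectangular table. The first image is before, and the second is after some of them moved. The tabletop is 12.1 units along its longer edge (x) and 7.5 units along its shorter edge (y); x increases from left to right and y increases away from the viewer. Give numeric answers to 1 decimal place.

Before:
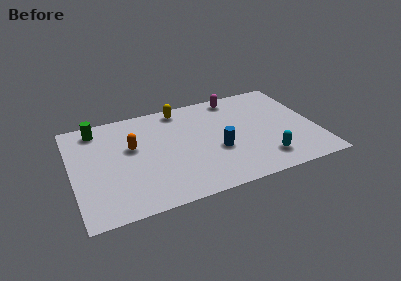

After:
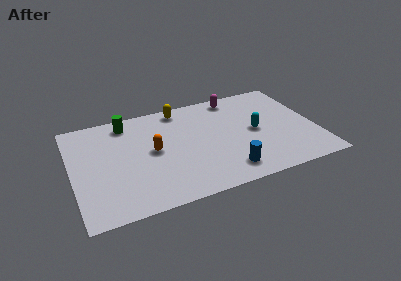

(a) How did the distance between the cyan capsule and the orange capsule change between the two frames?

-1.9

They were about 7.0 units apart before and 5.1 after — 1.9 units closer together.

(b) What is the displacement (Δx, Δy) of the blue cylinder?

(0.3, -1.6)

The blue cylinder started near (7.1, 2.9) and ended near (7.4, 1.3).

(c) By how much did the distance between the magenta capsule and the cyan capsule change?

-2.2

The distance was about 5.2 in the first image and 3.0 in the second, so they moved 2.2 units closer together.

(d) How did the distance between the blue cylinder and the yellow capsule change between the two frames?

+1.6

They were about 4.0 units apart before and 5.6 after — 1.6 units further apart.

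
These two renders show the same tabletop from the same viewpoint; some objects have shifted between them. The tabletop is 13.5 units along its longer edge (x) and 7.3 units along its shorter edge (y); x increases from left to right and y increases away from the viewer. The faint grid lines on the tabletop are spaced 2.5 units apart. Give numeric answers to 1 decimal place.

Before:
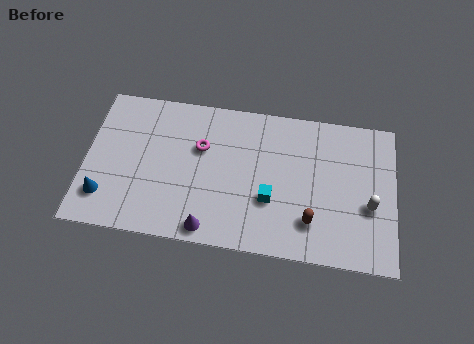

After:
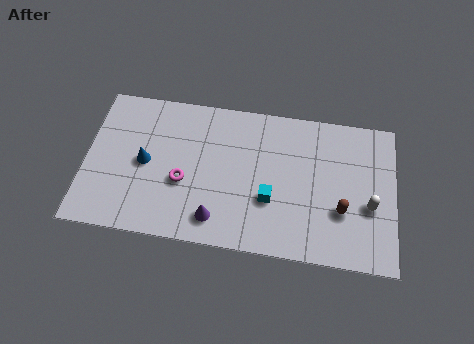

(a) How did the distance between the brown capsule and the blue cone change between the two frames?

-0.3

The distance was about 9.0 in the first image and 8.7 in the second, so they moved 0.3 units closer together.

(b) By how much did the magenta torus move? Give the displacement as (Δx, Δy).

(-0.7, -1.8)

From the two frames, the magenta torus sits at roughly (5.0, 4.7) before and (4.3, 2.9) after.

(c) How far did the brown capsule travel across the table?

1.5

From (9.9, 1.8) to (11.2, 2.5), the brown capsule covered √(1.3² + 0.7²) ≈ 1.5 units.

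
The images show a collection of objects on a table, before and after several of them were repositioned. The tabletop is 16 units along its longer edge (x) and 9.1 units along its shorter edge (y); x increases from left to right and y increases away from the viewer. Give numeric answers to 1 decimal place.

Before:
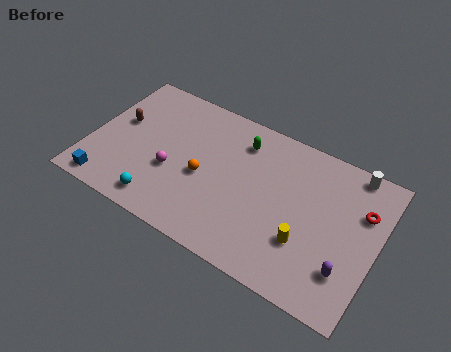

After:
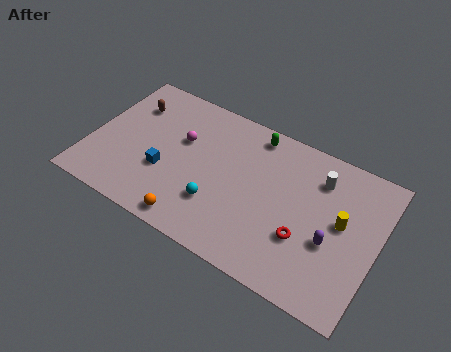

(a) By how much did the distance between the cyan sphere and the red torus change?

-6.9

They were about 11.7 units apart before and 4.8 after — 6.9 units closer together.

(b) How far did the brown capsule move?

1.5

The brown capsule was near (1.4, 5.3) before and (1.8, 6.7) after, so it travelled √(0.4² + 1.4²) ≈ 1.5 units.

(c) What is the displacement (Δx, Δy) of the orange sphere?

(-0.1, -3.0)

The orange sphere was at about (6.4, 4.0) and moved to about (6.3, 1.0).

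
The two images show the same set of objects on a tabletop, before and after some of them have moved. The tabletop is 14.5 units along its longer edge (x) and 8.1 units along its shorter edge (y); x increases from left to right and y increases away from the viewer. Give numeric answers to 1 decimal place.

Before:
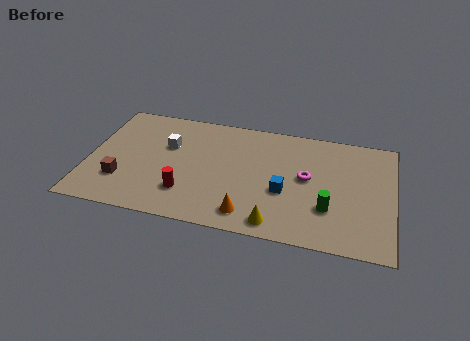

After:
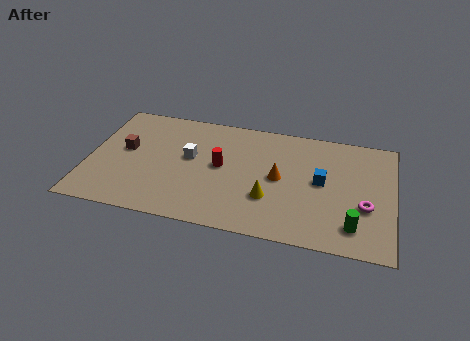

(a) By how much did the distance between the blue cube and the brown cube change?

+1.6

The distance was about 7.8 in the first image and 9.4 in the second, so they moved 1.6 units further apart.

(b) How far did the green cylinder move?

1.5

From (11.5, 2.5) to (12.7, 1.6), the green cylinder covered √(1.2² + 0.9²) ≈ 1.5 units.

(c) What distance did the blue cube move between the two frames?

2.0

The blue cube was near (9.4, 3.2) before and (11.1, 4.3) after, so it travelled √(1.7² + 1.1²) ≈ 2.0 units.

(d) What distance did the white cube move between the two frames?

1.3

From (3.7, 5.2) to (4.8, 4.6), the white cube covered √(1.1² + 0.6²) ≈ 1.3 units.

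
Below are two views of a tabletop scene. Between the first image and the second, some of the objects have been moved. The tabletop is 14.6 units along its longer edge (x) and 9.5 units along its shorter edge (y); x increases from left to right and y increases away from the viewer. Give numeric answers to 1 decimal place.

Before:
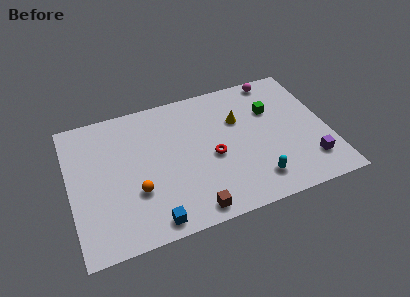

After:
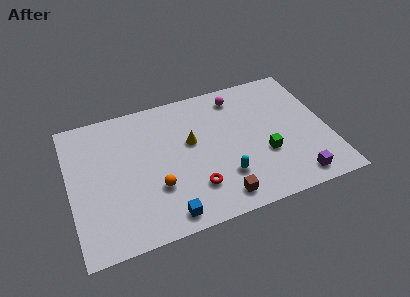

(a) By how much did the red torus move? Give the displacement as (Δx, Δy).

(-1.2, -1.8)

From the two frames, the red torus sits at roughly (8.0, 4.2) before and (6.8, 2.4) after.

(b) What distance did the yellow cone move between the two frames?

2.9

The yellow cone moved from about (9.7, 6.3) to (6.9, 5.6), a distance of √(2.8² + 0.7²) ≈ 2.9.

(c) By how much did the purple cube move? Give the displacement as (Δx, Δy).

(-0.9, -0.9)

The purple cube was at about (13.3, 2.1) and moved to about (12.4, 1.2).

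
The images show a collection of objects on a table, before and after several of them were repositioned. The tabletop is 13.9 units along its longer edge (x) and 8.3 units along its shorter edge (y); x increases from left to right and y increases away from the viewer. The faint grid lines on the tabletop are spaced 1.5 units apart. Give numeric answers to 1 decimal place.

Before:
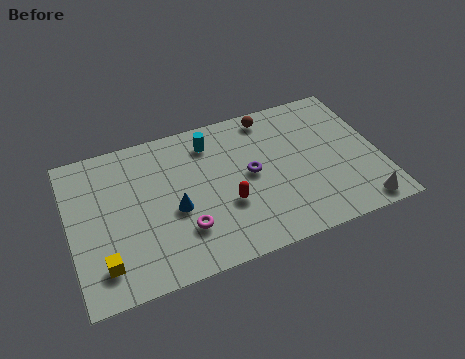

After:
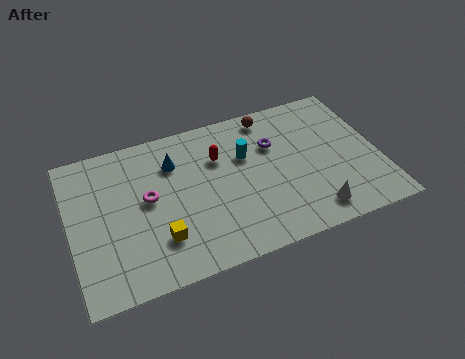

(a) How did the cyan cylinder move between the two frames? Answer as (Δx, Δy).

(1.5, -1.3)

From the two frames, the cyan cylinder sits at roughly (6.5, 6.7) before and (8.0, 5.4) after.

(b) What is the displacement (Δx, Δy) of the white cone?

(-2.1, 0.4)

The white cone started near (12.7, 0.9) and ended near (10.6, 1.3).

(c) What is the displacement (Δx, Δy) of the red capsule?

(-0.1, 2.7)

The red capsule was at about (6.9, 3.0) and moved to about (6.8, 5.7).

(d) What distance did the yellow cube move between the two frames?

2.5

The yellow cube moved from about (1.3, 1.7) to (3.8, 2.2), a distance of √(2.5² + 0.5²) ≈ 2.5.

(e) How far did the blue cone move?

2.6

The blue cone was near (4.6, 3.5) before and (4.8, 6.1) after, so it travelled √(0.2² + 2.6²) ≈ 2.6 units.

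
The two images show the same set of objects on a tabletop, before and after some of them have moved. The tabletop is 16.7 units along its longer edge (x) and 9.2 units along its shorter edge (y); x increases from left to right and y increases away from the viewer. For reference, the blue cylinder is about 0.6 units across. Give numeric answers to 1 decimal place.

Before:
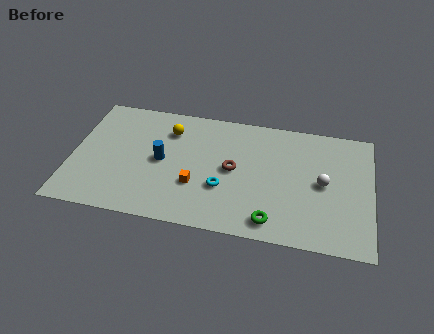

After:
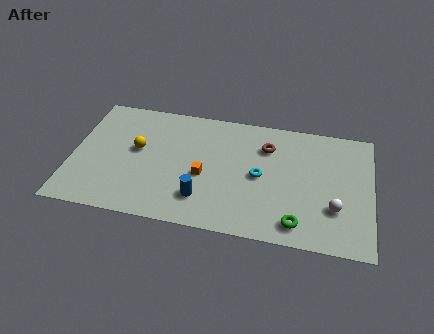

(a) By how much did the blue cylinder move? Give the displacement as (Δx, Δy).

(2.4, -2.4)

The blue cylinder started near (5.0, 4.6) and ended near (7.4, 2.2).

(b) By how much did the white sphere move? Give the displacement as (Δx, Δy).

(0.7, -1.7)

The white sphere was at about (14.0, 4.6) and moved to about (14.7, 2.9).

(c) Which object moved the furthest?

the blue cylinder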